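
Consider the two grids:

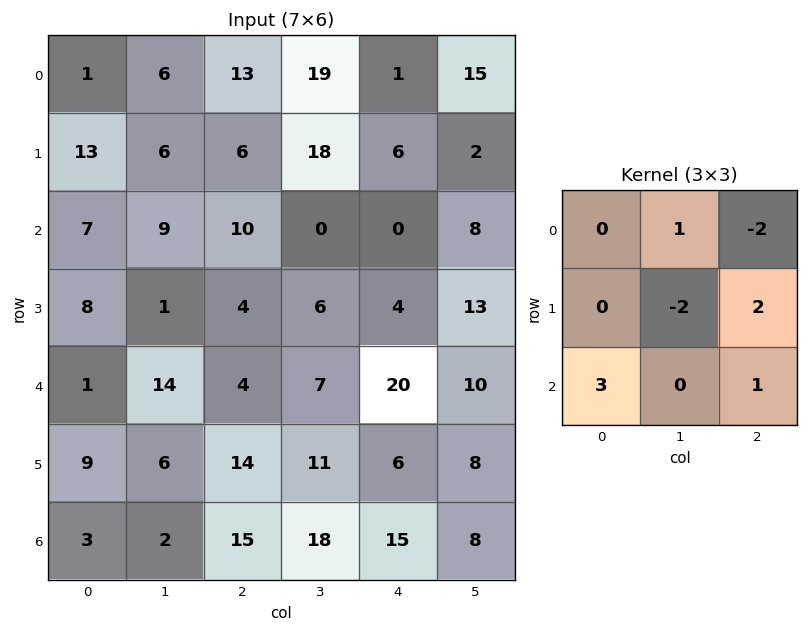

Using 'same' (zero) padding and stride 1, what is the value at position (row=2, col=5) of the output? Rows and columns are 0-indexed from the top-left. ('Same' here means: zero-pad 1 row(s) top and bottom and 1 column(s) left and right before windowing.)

-2

The receptive field on the zero-padded input at this output position is [6 2 0 / 0 8 0 / 4 13 0]. Elementwise product with the kernel and sum: 2·1 + 0·-2 + 8·-2 + 0·2 + 4·3 + 0·1.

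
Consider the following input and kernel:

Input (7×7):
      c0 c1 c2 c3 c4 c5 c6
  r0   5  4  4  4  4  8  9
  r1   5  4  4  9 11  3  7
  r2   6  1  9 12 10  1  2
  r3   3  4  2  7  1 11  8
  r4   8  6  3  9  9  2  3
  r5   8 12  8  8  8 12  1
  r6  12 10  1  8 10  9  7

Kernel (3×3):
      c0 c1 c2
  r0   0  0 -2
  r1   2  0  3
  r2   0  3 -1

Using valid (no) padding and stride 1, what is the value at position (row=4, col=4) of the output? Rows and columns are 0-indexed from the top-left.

33

The receptive field on the input at this output position is [9 2 3 / 8 12 1 / 10 9 7]. Elementwise product with the kernel and sum: 3·-2 + 8·2 + 1·3 + 9·3 + 7·-1.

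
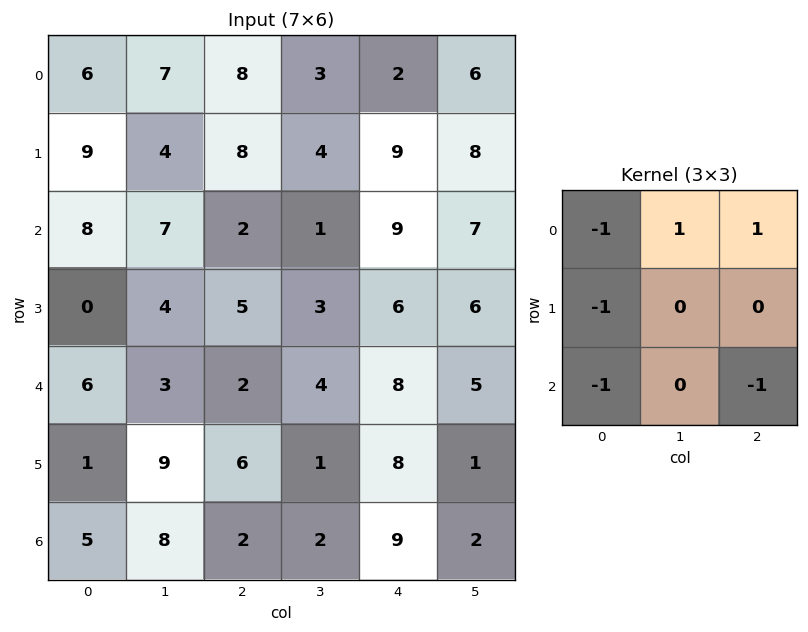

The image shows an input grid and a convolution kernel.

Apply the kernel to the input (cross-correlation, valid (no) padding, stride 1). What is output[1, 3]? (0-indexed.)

3

The receptive field on the input at this output position is [4 9 8 / 1 9 7 / 3 6 6]. Elementwise product with the kernel and sum: 4·-1 + 9·1 + 8·1 + 1·-1 + 3·-1 + 6·-1.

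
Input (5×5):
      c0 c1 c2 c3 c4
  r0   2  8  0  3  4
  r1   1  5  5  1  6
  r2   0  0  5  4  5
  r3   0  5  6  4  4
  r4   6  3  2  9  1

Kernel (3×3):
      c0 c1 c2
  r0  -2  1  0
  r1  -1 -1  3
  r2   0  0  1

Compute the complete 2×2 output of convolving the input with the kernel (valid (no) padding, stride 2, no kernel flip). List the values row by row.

18 20
15 -3

Output[0,0]: The receptive field on the input at this output position is [2 8 0 / 1 5 5 / 0 0 5]. Elementwise product with the kernel and sum: 2·-2 + 8·1 + 1·-1 + 5·-1 + 5·3 + 5·1.
Output[0,1]: The receptive field on the input at this output position is [0 3 4 / 5 1 6 / 5 4 5]. Elementwise product with the kernel and sum: 0·-2 + 3·1 + 5·-1 + 1·-1 + 6·3 + 5·1.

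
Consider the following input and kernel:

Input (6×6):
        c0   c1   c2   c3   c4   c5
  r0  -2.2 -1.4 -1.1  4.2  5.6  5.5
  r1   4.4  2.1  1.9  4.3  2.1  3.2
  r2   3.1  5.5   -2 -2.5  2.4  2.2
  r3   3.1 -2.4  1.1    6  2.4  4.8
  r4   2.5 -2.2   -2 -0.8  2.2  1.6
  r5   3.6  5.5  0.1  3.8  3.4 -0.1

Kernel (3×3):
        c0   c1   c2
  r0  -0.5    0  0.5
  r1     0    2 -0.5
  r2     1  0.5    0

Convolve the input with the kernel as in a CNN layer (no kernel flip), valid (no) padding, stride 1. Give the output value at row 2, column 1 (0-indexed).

-8

The receptive field on the input at this output position is [5.5 -2 -2.5 / -2.4 1.1 6 / -2.2 -2 -0.8]. Elementwise product with the kernel and sum: 5.5·-0.5 + -2.5·0.5 + 1.1·2 + 6·-0.5 + -2.2·1 + -2·0.5.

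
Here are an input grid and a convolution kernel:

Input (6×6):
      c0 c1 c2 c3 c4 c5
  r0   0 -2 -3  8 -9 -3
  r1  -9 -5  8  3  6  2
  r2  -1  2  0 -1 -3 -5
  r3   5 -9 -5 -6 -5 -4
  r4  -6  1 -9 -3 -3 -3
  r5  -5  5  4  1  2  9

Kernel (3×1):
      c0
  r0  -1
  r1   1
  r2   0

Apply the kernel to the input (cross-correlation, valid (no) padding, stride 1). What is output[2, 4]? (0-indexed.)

The receptive field on the input at this output position is [-3 / -5 / -3]. Elementwise product with the kernel and sum: -3·-1 + -5·1.

-2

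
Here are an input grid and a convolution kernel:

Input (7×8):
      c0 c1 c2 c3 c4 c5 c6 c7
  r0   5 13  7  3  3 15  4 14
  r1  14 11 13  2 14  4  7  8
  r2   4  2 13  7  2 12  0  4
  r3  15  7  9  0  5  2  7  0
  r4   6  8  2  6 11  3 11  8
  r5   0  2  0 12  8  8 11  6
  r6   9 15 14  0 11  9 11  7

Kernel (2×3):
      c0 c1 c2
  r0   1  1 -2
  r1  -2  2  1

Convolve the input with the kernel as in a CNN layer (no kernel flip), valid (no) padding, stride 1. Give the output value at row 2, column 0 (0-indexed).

-27

The receptive field on the input at this output position is [4 2 13 / 15 7 9]. Elementwise product with the kernel and sum: 4·1 + 2·1 + 13·-2 + 15·-2 + 7·2 + 9·1.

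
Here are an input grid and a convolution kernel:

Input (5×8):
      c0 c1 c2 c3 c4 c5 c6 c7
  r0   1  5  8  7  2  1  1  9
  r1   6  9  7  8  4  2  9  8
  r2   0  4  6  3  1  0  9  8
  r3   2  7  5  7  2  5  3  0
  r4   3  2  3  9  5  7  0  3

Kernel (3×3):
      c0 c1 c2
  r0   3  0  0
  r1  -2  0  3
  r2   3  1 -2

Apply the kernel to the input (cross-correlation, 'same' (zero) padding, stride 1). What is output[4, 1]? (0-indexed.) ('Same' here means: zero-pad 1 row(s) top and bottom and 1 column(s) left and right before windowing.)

The receptive field on the zero-padded input at this output position is [2 7 5 / 3 2 3 / 0 0 0]. Elementwise product with the kernel and sum: 2·3 + 3·-2 + 3·3 + 0·3 + 0·1 + 0·-2.

9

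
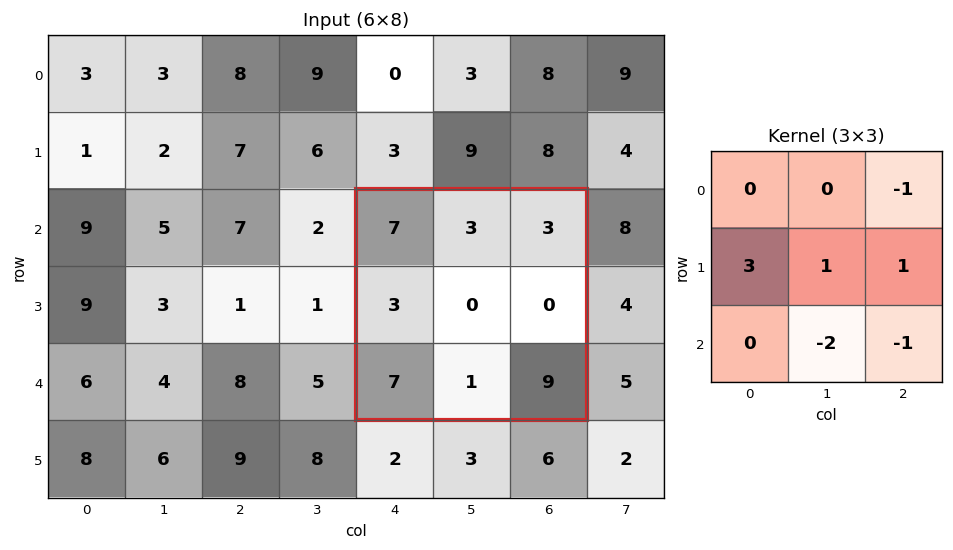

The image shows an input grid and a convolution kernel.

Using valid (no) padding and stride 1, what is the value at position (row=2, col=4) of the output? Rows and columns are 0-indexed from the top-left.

The receptive field on the input at this output position is [7 3 3 / 3 0 0 / 7 1 9]. Elementwise product with the kernel and sum: 3·-1 + 3·3 + 0·1 + 0·1 + 1·-2 + 9·-1.

-5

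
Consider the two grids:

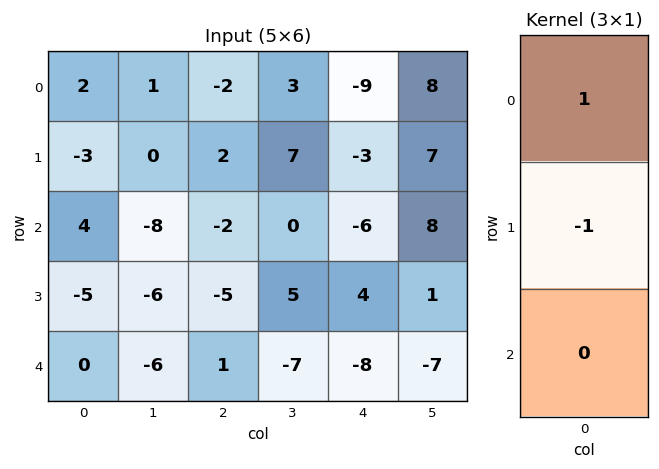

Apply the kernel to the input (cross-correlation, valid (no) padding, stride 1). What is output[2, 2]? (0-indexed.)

The receptive field on the input at this output position is [-2 / -5 / 1]. Elementwise product with the kernel and sum: -2·1 + -5·-1.

3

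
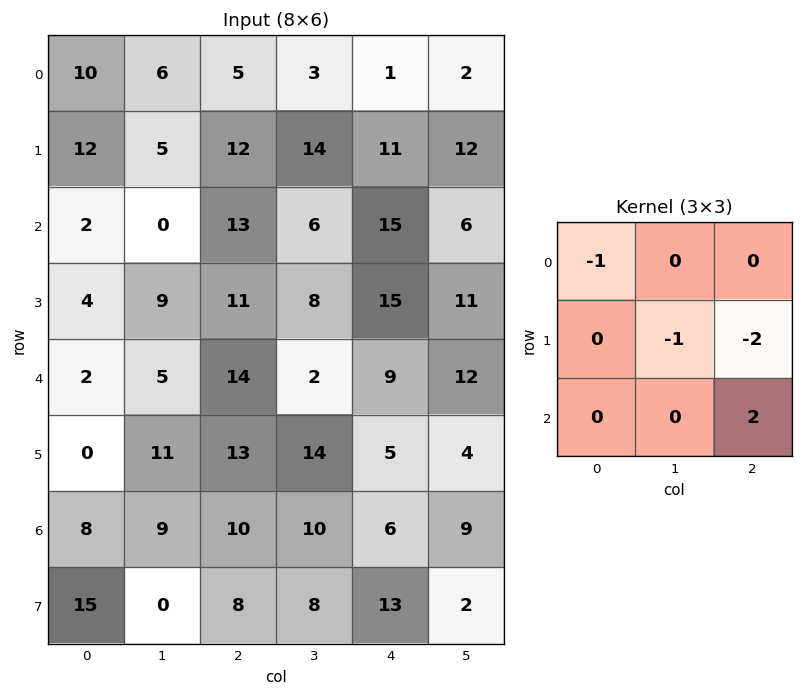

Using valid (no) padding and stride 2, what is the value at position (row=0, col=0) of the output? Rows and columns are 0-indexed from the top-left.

The receptive field on the input at this output position is [10 6 5 / 12 5 12 / 2 0 13]. Elementwise product with the kernel and sum: 10·-1 + 5·-1 + 12·-2 + 13·2.

-13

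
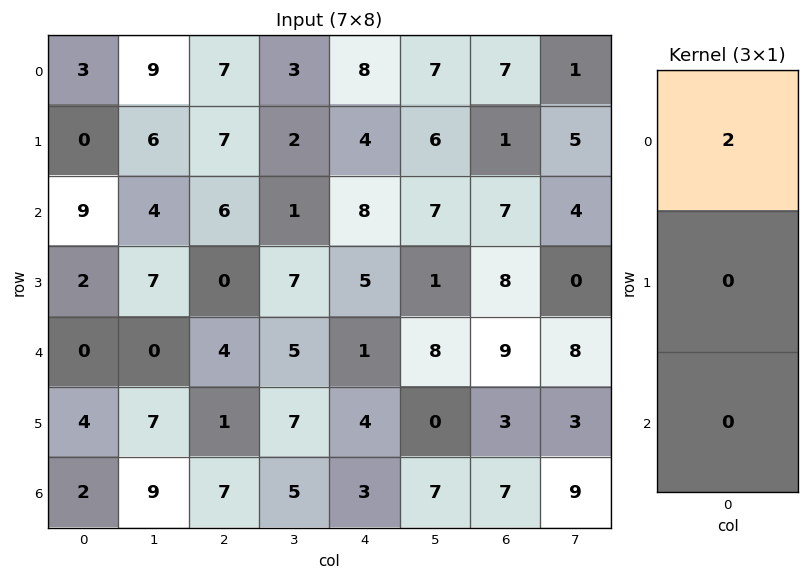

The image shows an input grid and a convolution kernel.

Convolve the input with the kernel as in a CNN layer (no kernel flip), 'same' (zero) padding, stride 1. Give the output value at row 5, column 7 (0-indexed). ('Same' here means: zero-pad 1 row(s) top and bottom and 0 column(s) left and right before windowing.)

The receptive field on the zero-padded input at this output position is [8 / 3 / 9]. Elementwise product with the kernel and sum: 8·2.

16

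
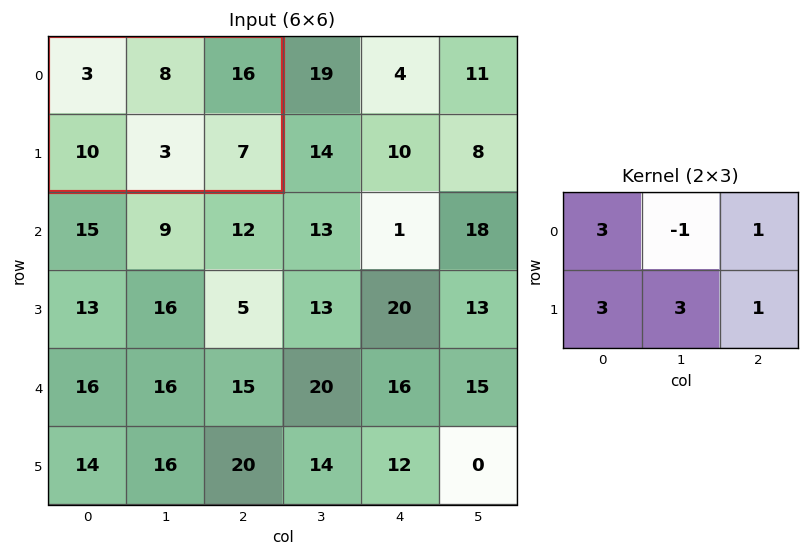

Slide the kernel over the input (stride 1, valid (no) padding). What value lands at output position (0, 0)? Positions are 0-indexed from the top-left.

The receptive field on the input at this output position is [3 8 16 / 10 3 7]. Elementwise product with the kernel and sum: 3·3 + 8·-1 + 16·1 + 10·3 + 3·3 + 7·1.

63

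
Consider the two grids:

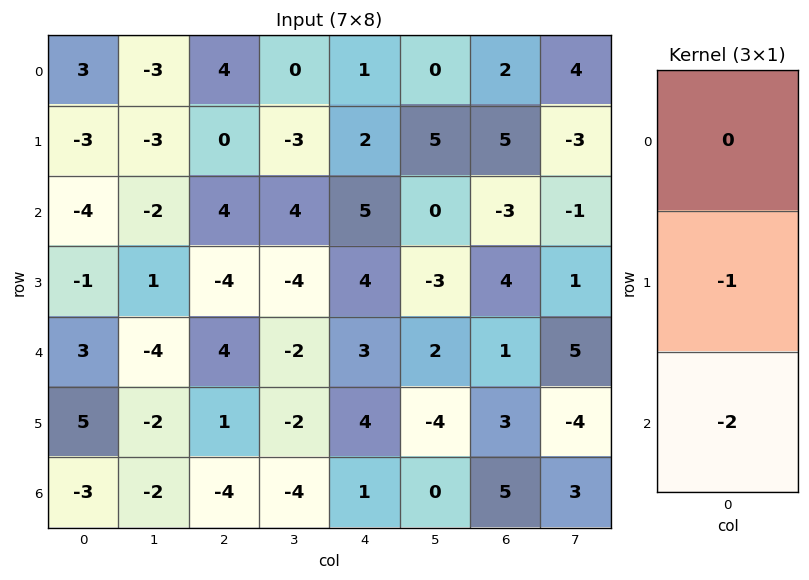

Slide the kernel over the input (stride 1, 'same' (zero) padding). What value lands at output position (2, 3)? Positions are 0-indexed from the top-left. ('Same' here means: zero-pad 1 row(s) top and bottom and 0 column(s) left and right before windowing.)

4

The receptive field on the zero-padded input at this output position is [-3 / 4 / -4]. Elementwise product with the kernel and sum: 4·-1 + -4·-2.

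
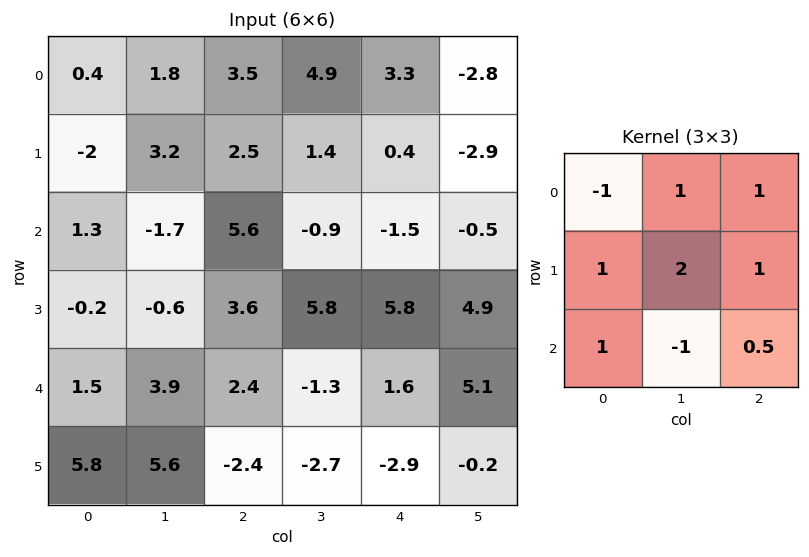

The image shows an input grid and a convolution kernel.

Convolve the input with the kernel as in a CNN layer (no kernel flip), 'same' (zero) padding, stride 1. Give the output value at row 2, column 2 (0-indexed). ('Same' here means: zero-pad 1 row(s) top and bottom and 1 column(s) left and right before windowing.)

The receptive field on the zero-padded input at this output position is [3.2 2.5 1.4 / -1.7 5.6 -0.9 / -0.6 3.6 5.8]. Elementwise product with the kernel and sum: 3.2·-1 + 2.5·1 + 1.4·1 + -1.7·1 + 5.6·2 + -0.9·1 + -0.6·1 + 3.6·-1 + 5.8·0.5.

8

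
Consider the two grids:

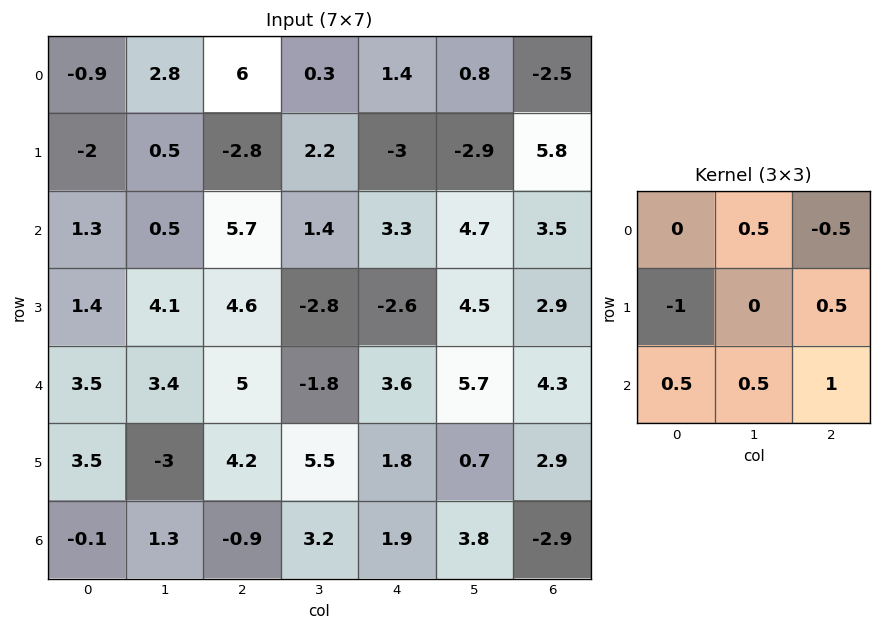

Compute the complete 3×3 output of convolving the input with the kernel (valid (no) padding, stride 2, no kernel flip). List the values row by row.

5.6 7.6 15.05
6.75 -1.65 13.6
-2.5 -2.95 0.3

Output[0,0]: The receptive field on the input at this output position is [-0.9 2.8 6 / -2 0.5 -2.8 / 1.3 0.5 5.7]. Elementwise product with the kernel and sum: 2.8·0.5 + 6·-0.5 + -2·-1 + -2.8·0.5 + 1.3·0.5 + 0.5·0.5 + 5.7·1.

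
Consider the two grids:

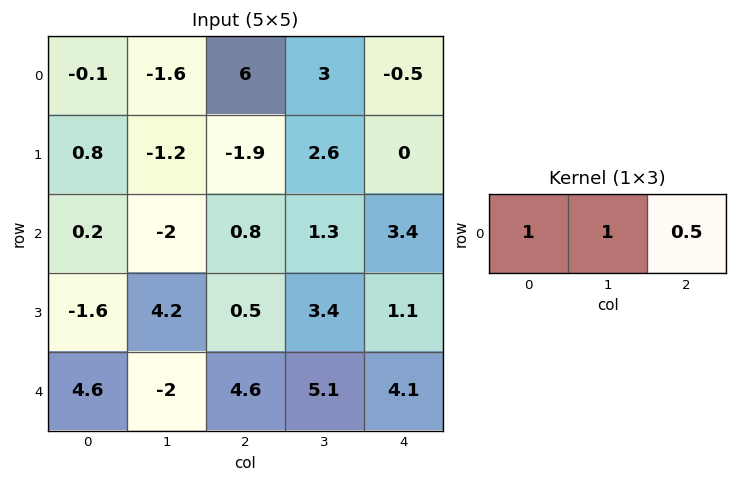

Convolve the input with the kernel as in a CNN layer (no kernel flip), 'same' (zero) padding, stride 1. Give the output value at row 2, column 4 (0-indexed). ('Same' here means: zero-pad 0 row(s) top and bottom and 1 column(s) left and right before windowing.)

The receptive field on the zero-padded input at this output position is [1.3 3.4 0]. Elementwise product with the kernel and sum: 1.3·1 + 3.4·1 + 0·0.5.

4.7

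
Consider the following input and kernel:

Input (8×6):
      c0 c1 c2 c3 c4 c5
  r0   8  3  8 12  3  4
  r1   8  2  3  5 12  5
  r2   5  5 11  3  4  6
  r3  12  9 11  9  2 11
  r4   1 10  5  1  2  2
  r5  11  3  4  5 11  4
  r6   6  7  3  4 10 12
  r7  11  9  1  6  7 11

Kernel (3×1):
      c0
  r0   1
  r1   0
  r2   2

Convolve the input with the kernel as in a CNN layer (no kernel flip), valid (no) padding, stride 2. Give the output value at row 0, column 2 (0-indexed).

11

The receptive field on the input at this output position is [3 / 12 / 4]. Elementwise product with the kernel and sum: 3·1 + 4·2.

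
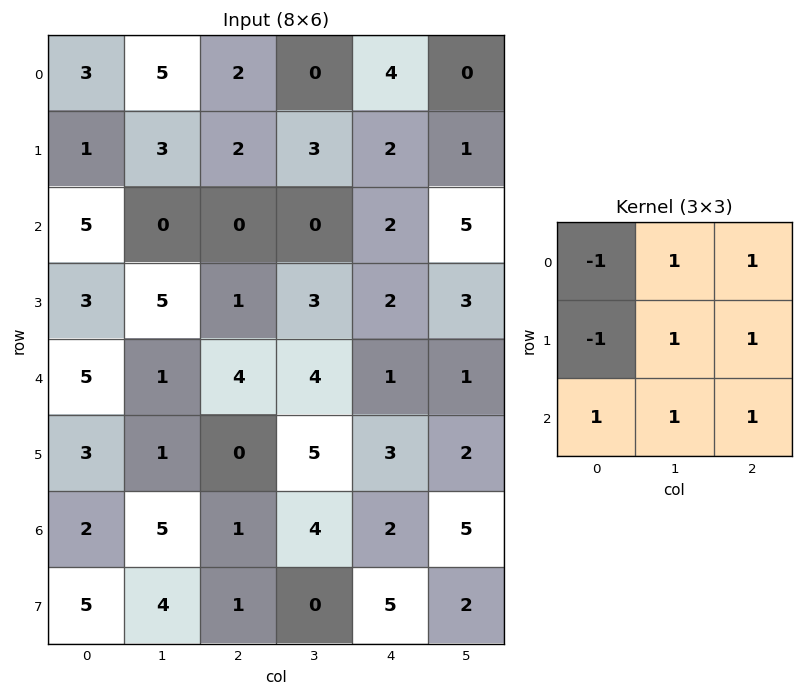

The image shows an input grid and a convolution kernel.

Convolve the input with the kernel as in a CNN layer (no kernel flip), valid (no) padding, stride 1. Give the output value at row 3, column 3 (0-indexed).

The receptive field on the input at this output position is [3 2 3 / 4 1 1 / 5 3 2]. Elementwise product with the kernel and sum: 3·-1 + 2·1 + 3·1 + 4·-1 + 1·1 + 1·1 + 5·1 + 3·1 + 2·1.

10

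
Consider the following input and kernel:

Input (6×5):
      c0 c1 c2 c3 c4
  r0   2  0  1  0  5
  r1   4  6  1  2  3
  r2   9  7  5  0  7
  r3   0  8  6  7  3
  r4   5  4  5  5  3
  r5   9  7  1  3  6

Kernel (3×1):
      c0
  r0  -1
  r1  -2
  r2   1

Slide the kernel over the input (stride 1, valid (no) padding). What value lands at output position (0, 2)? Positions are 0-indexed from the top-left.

The receptive field on the input at this output position is [1 / 1 / 5]. Elementwise product with the kernel and sum: 1·-1 + 1·-2 + 5·1.

2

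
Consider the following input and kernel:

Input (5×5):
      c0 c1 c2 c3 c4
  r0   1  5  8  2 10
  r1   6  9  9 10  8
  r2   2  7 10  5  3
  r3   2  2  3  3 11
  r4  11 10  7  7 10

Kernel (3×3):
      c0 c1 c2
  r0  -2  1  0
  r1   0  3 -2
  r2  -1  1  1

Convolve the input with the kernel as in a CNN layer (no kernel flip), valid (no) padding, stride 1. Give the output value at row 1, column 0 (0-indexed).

The receptive field on the input at this output position is [6 9 9 / 2 7 10 / 2 2 3]. Elementwise product with the kernel and sum: 6·-2 + 9·1 + 7·3 + 10·-2 + 2·-1 + 2·1 + 3·1.

1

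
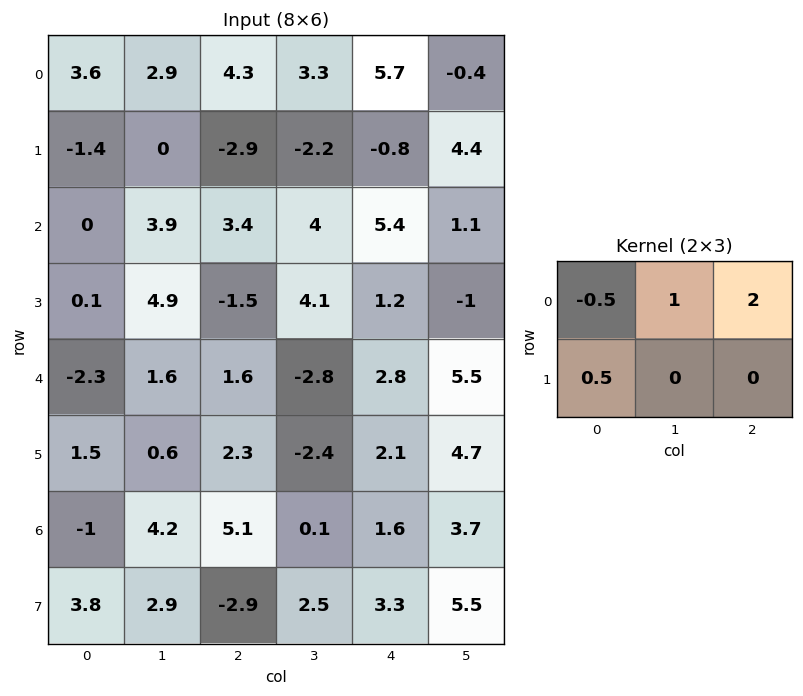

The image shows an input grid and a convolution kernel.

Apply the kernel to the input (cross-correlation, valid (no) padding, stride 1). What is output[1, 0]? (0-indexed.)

The receptive field on the input at this output position is [-1.4 0 -2.9 / 0 3.9 3.4]. Elementwise product with the kernel and sum: -1.4·-0.5 + 0·1 + -2.9·2 + 0·0.5.

-5.1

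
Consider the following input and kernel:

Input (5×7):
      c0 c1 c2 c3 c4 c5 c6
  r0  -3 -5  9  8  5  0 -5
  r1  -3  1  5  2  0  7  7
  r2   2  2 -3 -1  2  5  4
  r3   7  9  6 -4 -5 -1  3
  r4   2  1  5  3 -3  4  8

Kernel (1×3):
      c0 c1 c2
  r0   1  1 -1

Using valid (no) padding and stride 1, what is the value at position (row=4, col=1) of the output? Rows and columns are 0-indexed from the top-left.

3

The receptive field on the input at this output position is [1 5 3]. Elementwise product with the kernel and sum: 1·1 + 5·1 + 3·-1.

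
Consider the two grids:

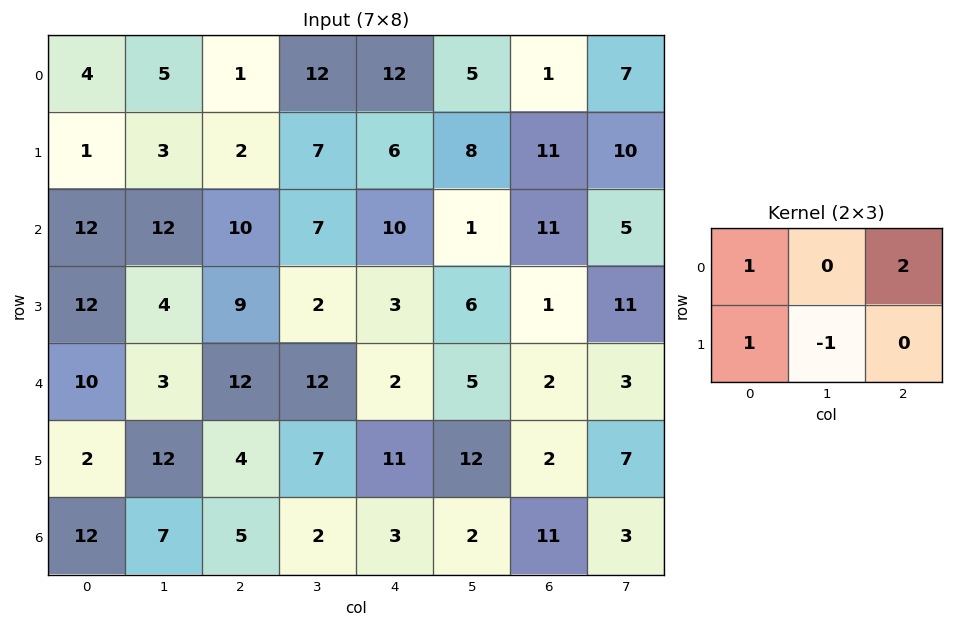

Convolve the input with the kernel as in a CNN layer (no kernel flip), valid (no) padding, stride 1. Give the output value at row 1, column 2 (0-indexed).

17

The receptive field on the input at this output position is [2 7 6 / 10 7 10]. Elementwise product with the kernel and sum: 2·1 + 6·2 + 10·1 + 7·-1.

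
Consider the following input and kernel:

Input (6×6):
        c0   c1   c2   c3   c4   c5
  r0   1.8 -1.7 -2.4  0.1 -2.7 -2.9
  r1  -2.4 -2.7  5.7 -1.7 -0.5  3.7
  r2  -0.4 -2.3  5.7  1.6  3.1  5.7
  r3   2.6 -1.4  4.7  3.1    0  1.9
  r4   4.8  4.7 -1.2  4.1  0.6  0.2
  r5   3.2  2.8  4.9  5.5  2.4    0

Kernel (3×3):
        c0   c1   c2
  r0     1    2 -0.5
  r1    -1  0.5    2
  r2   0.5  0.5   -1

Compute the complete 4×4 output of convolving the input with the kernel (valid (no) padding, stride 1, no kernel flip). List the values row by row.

5 -4.3 -7.85 1.65
-4.1 16.45 7.75 6.45
4.2 15.9 5.05 7.8
-9.3 7.7 18.15 2.7

Output[0,0]: The receptive field on the input at this output position is [1.8 -1.7 -2.4 / -2.4 -2.7 5.7 / -0.4 -2.3 5.7]. Elementwise product with the kernel and sum: 1.8·1 + -1.7·2 + -2.4·-0.5 + -2.4·-1 + -2.7·0.5 + 5.7·2 + -0.4·0.5 + -2.3·0.5 + 5.7·-1.
Output[0,1]: The receptive field on the input at this output position is [-1.7 -2.4 0.1 / -2.7 5.7 -1.7 / -2.3 5.7 1.6]. Elementwise product with the kernel and sum: -1.7·1 + -2.4·2 + 0.1·-0.5 + -2.7·-1 + 5.7·0.5 + -1.7·2 + -2.3·0.5 + 5.7·0.5 + 1.6·-1.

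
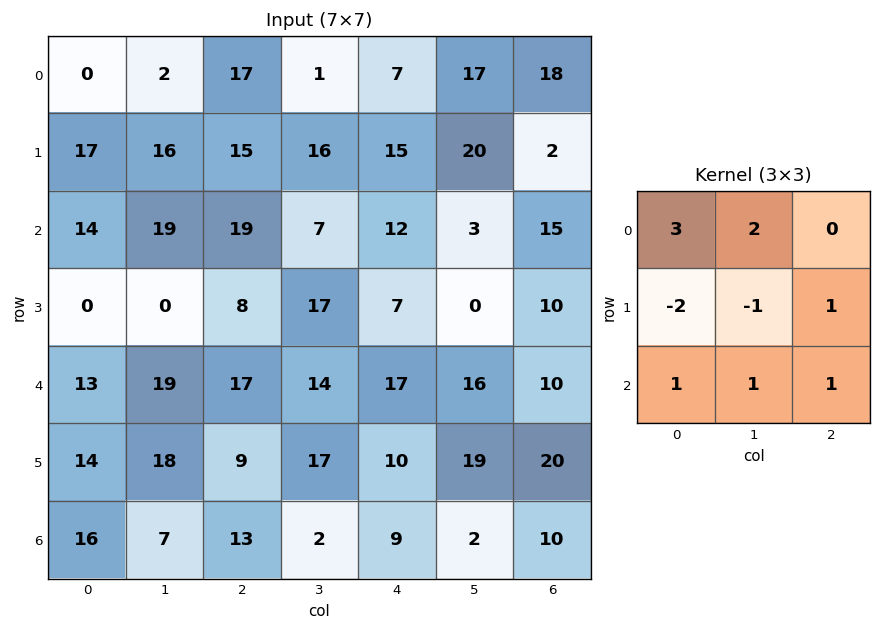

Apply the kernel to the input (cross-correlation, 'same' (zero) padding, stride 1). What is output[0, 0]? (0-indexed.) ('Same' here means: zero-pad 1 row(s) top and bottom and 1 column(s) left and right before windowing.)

35

The receptive field on the zero-padded input at this output position is [0 0 0 / 0 0 2 / 0 17 16]. Elementwise product with the kernel and sum: 0·3 + 0·2 + 0·-2 + 0·-1 + 2·1 + 0·1 + 17·1 + 16·1.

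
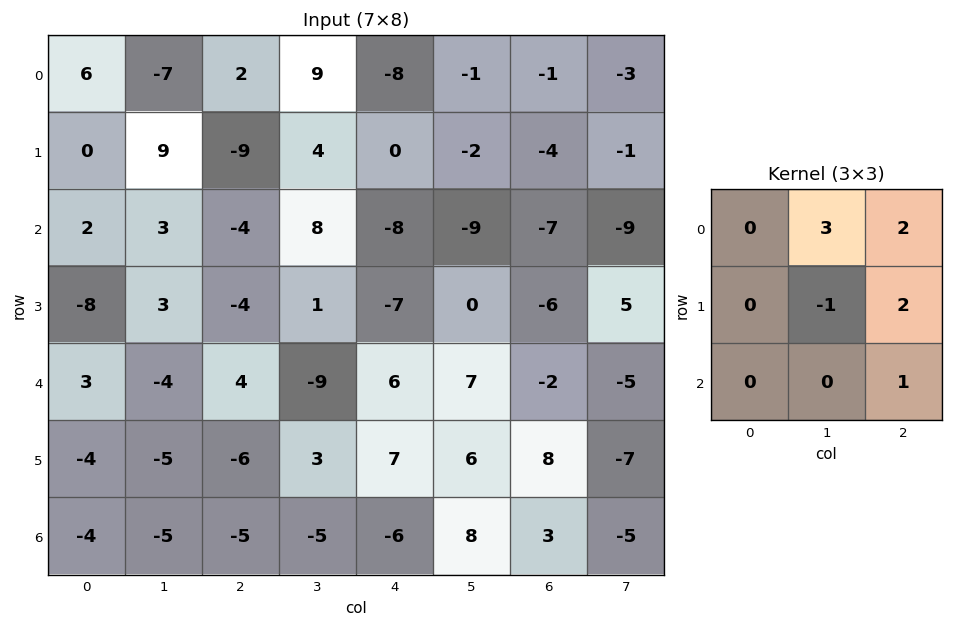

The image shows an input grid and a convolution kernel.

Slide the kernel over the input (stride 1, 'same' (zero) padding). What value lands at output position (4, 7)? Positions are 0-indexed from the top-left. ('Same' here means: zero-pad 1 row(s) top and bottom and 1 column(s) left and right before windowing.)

The receptive field on the zero-padded input at this output position is [-6 5 0 / -2 -5 0 / 8 -7 0]. Elementwise product with the kernel and sum: 5·3 + 0·2 + -5·-1 + 0·2 + 0·1.

20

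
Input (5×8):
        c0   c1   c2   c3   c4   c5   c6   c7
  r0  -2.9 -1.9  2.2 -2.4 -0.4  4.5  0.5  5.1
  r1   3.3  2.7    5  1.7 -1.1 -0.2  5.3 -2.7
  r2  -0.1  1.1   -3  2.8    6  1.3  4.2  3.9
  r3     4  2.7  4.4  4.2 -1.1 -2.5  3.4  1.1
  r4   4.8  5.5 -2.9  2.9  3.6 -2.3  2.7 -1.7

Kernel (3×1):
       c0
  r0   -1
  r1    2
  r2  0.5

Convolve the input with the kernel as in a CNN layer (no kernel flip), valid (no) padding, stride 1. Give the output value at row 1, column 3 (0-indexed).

The receptive field on the input at this output position is [1.7 / 2.8 / 4.2]. Elementwise product with the kernel and sum: 1.7·-1 + 2.8·2 + 4.2·0.5.

6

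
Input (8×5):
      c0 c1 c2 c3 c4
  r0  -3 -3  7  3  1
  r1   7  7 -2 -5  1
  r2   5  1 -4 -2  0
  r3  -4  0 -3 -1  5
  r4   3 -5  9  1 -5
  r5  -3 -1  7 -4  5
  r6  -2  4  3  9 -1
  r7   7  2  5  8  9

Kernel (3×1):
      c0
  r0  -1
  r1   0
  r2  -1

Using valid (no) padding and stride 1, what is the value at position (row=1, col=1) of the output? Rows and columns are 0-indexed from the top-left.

The receptive field on the input at this output position is [7 / 1 / 0]. Elementwise product with the kernel and sum: 7·-1 + 0·-1.

-7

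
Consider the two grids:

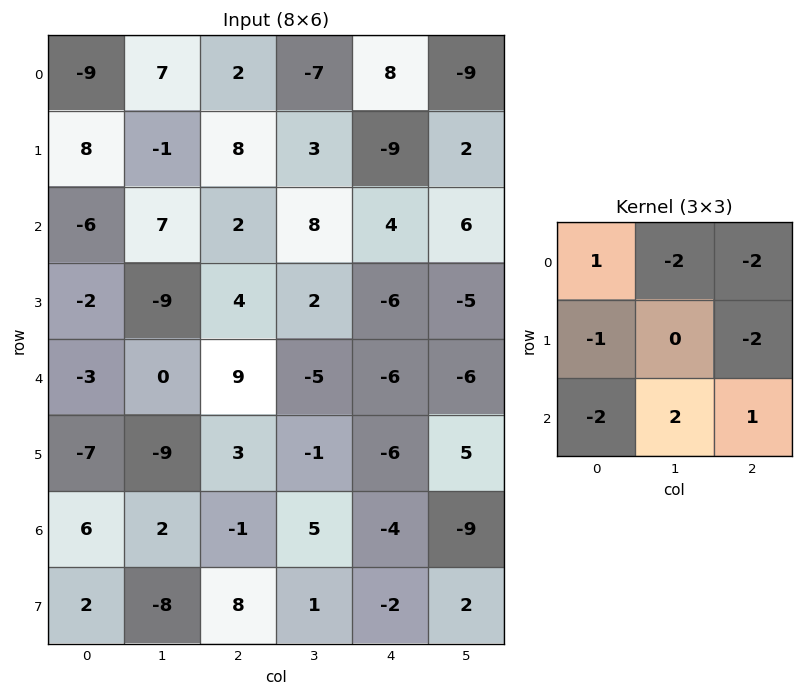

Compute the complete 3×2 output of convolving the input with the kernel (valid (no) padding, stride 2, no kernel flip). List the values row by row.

-23 26
-15 -48
-29 48

Output[0,0]: The receptive field on the input at this output position is [-9 7 2 / 8 -1 8 / -6 7 2]. Elementwise product with the kernel and sum: -9·1 + 7·-2 + 2·-2 + 8·-1 + 8·-2 + -6·-2 + 7·2 + 2·1.
Output[0,1]: The receptive field on the input at this output position is [2 -7 8 / 8 3 -9 / 2 8 4]. Elementwise product with the kernel and sum: 2·1 + -7·-2 + 8·-2 + 8·-1 + -9·-2 + 2·-2 + 8·2 + 4·1.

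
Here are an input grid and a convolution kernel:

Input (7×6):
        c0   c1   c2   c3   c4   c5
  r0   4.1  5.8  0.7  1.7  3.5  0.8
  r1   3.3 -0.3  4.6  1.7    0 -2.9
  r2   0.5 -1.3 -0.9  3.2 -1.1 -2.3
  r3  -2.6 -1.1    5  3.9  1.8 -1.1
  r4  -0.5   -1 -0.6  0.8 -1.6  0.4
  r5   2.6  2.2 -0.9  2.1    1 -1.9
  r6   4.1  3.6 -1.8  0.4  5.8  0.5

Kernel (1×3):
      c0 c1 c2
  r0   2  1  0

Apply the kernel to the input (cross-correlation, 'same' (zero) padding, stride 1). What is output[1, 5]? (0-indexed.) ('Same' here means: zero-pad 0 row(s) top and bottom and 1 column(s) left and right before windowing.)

-2.9

The receptive field on the zero-padded input at this output position is [0 -2.9 0]. Elementwise product with the kernel and sum: 0·2 + -2.9·1.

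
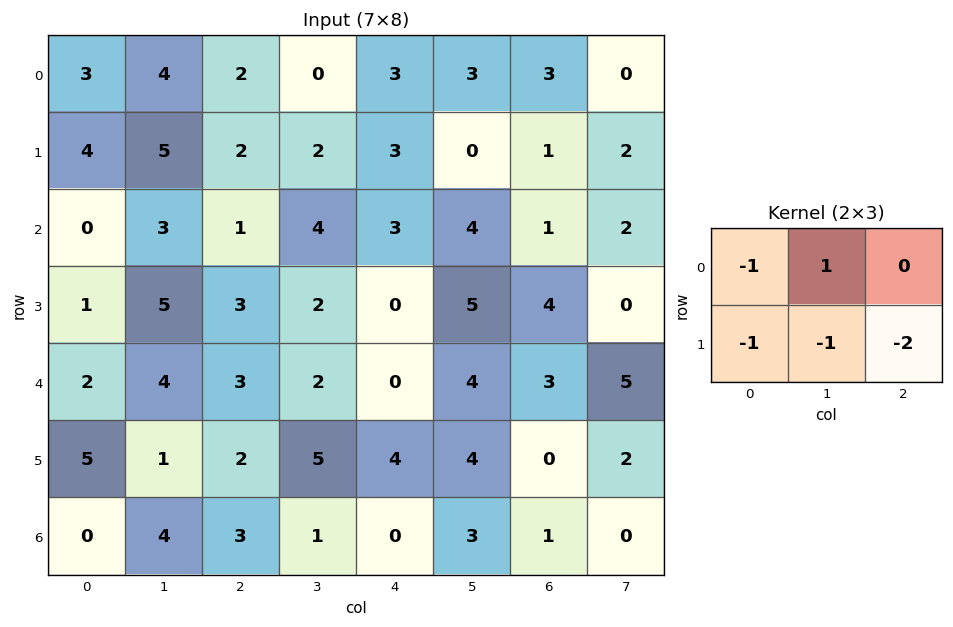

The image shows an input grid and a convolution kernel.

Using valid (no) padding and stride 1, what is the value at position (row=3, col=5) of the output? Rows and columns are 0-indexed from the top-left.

The receptive field on the input at this output position is [5 4 0 / 4 3 5]. Elementwise product with the kernel and sum: 5·-1 + 4·1 + 4·-1 + 3·-1 + 5·-2.

-18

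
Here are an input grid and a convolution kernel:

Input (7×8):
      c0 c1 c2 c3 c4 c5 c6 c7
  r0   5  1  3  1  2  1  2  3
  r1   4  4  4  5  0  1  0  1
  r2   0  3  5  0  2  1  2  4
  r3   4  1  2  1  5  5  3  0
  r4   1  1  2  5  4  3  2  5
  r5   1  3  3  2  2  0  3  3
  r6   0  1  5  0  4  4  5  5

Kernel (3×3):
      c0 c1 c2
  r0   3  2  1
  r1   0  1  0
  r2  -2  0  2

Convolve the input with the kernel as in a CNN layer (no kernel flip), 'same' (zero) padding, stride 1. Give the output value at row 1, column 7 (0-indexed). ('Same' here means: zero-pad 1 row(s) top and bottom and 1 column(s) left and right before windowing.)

The receptive field on the zero-padded input at this output position is [2 3 0 / 0 1 0 / 2 4 0]. Elementwise product with the kernel and sum: 2·3 + 3·2 + 0·1 + 1·1 + 2·-2 + 0·2.

9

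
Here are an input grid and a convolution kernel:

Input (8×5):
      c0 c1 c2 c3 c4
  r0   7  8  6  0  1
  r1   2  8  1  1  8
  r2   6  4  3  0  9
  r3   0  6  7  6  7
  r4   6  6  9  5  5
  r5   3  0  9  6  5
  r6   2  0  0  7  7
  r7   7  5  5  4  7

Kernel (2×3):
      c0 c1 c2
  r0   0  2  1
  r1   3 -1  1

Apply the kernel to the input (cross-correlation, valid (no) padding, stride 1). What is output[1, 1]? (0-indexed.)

12

The receptive field on the input at this output position is [8 1 1 / 4 3 0]. Elementwise product with the kernel and sum: 1·2 + 1·1 + 4·3 + 3·-1 + 0·1.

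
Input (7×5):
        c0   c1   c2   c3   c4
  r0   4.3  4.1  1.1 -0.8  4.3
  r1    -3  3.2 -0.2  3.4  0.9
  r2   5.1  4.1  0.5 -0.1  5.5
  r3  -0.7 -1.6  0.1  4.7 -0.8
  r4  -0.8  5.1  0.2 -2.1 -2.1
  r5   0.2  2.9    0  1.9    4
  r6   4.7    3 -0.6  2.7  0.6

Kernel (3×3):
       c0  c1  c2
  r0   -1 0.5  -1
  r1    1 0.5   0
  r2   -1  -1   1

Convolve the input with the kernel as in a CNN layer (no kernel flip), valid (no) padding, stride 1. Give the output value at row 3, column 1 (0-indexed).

1.15

The receptive field on the input at this output position is [-1.6 0.1 4.7 / 5.1 0.2 -2.1 / 2.9 0 1.9]. Elementwise product with the kernel and sum: -1.6·-1 + 0.1·0.5 + 4.7·-1 + 5.1·1 + 0.2·0.5 + 2.9·-1 + 0·-1 + 1.9·1.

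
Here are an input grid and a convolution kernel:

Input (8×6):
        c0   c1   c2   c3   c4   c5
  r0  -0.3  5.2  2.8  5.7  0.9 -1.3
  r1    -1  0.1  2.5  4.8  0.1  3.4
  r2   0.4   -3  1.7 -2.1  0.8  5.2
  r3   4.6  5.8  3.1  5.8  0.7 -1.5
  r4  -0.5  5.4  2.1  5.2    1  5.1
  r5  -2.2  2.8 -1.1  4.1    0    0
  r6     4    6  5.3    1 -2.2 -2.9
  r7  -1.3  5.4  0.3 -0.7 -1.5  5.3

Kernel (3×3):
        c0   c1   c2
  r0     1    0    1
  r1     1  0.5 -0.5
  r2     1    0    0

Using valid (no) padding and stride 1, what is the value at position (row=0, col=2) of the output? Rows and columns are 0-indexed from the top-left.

The receptive field on the input at this output position is [2.8 5.7 0.9 / 2.5 4.8 0.1 / 1.7 -2.1 0.8]. Elementwise product with the kernel and sum: 2.8·1 + 0.9·1 + 2.5·1 + 4.8·0.5 + 0.1·-0.5 + 1.7·1.

10.25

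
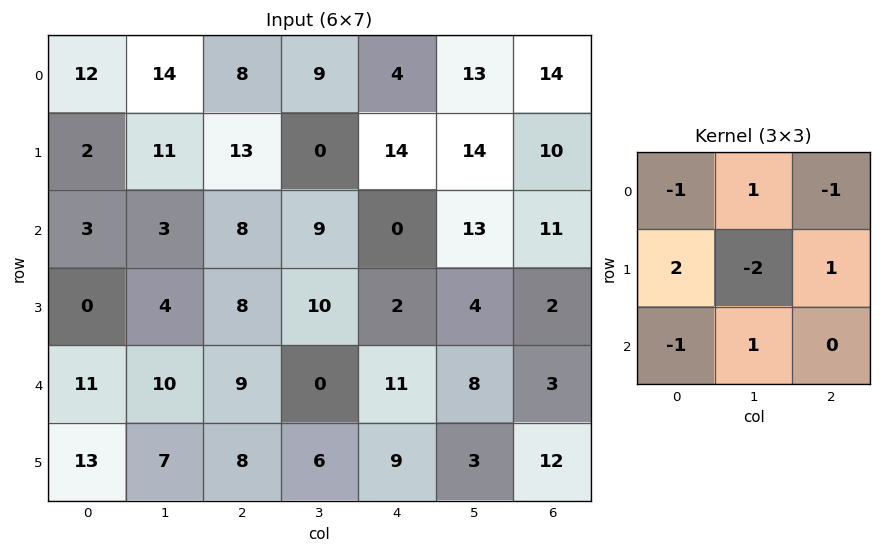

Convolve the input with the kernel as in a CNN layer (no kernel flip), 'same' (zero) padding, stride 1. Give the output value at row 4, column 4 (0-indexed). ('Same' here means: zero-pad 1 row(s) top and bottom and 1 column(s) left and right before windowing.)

The receptive field on the zero-padded input at this output position is [10 2 4 / 0 11 8 / 6 9 3]. Elementwise product with the kernel and sum: 10·-1 + 2·1 + 4·-1 + 0·2 + 11·-2 + 8·1 + 6·-1 + 9·1.

-23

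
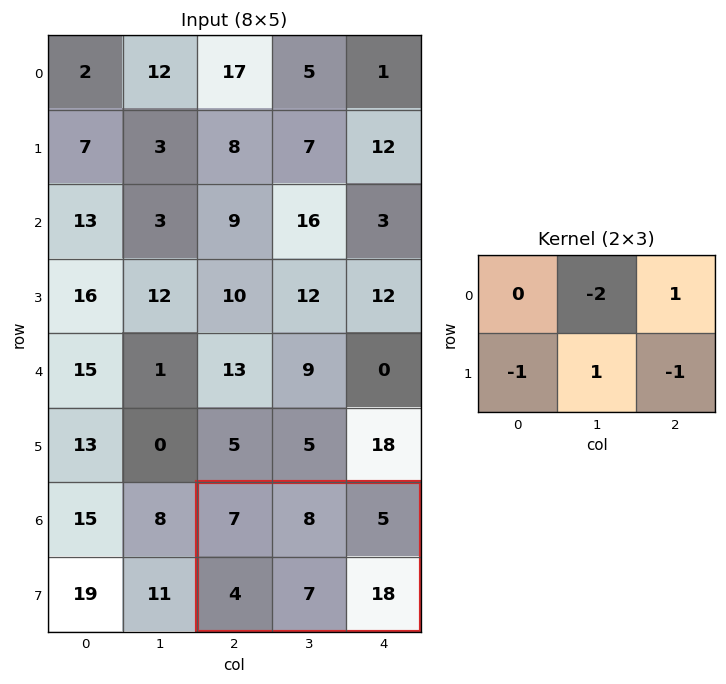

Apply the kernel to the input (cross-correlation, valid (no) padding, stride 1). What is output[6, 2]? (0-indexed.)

-26

The receptive field on the input at this output position is [7 8 5 / 4 7 18]. Elementwise product with the kernel and sum: 8·-2 + 5·1 + 4·-1 + 7·1 + 18·-1.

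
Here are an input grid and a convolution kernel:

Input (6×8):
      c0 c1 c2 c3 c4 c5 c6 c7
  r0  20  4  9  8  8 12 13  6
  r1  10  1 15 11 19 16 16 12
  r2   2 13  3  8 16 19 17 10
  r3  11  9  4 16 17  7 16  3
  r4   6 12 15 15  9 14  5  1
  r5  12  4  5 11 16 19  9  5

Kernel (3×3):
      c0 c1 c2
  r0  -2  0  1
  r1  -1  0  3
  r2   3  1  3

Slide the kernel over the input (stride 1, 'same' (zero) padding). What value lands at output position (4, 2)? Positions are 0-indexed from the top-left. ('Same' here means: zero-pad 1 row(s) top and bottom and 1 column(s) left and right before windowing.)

The receptive field on the zero-padded input at this output position is [9 4 16 / 12 15 15 / 4 5 11]. Elementwise product with the kernel and sum: 9·-2 + 16·1 + 12·-1 + 15·3 + 4·3 + 5·1 + 11·3.

81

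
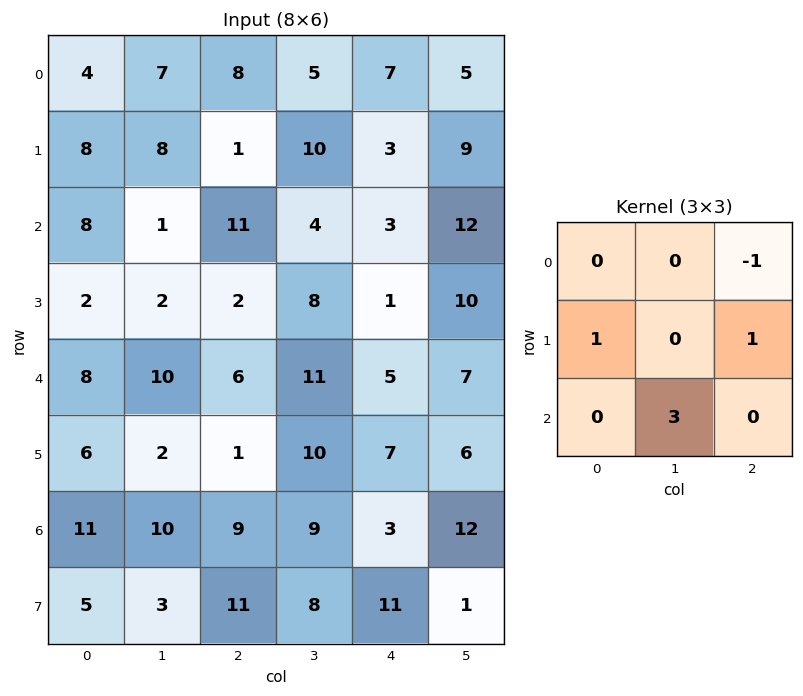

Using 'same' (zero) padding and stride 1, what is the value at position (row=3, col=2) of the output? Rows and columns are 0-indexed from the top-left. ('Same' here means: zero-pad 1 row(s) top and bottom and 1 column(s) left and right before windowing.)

The receptive field on the zero-padded input at this output position is [1 11 4 / 2 2 8 / 10 6 11]. Elementwise product with the kernel and sum: 4·-1 + 2·1 + 8·1 + 6·3.

24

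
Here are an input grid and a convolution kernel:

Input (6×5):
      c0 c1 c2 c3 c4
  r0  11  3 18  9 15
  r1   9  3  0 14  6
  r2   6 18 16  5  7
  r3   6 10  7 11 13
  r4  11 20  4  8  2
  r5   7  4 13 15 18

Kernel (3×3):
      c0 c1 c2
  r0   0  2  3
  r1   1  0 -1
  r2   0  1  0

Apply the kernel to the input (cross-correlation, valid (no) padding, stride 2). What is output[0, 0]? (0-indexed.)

The receptive field on the input at this output position is [11 3 18 / 9 3 0 / 6 18 16]. Elementwise product with the kernel and sum: 3·2 + 18·3 + 9·1 + 0·-1 + 18·1.

87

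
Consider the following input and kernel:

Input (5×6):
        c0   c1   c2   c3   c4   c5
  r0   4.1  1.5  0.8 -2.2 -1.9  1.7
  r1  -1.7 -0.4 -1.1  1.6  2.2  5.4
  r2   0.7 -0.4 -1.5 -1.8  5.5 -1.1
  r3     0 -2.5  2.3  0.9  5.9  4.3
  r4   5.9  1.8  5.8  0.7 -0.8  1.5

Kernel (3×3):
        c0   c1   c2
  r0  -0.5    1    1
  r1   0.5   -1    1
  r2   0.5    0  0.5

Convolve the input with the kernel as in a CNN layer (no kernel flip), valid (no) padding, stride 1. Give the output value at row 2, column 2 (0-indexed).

The receptive field on the input at this output position is [-1.5 -1.8 5.5 / 2.3 0.9 5.9 / 5.8 0.7 -0.8]. Elementwise product with the kernel and sum: -1.5·-0.5 + -1.8·1 + 5.5·1 + 2.3·0.5 + 0.9·-1 + 5.9·1 + 5.8·0.5 + -0.8·0.5.

13.1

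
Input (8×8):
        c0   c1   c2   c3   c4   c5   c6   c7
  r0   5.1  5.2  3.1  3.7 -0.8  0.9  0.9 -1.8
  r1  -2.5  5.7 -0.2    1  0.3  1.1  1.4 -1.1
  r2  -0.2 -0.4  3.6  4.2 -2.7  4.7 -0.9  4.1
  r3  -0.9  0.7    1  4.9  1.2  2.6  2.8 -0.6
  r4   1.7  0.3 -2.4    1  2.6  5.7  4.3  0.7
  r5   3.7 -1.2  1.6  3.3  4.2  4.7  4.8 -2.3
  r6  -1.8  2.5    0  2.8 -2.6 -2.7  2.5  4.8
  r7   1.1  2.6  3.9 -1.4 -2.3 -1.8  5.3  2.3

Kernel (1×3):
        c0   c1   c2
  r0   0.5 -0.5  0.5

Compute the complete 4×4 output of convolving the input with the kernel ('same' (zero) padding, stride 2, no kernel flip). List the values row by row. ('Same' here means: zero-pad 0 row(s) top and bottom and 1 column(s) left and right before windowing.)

Output[0,0]: The receptive field on the zero-padded input at this output position is [0 5.1 5.2]. Elementwise product with the kernel and sum: 0·0.5 + 5.1·-0.5 + 5.2·0.5.
Output[0,1]: The receptive field on the zero-padded input at this output position is [5.2 3.1 3.7]. Elementwise product with the kernel and sum: 5.2·0.5 + 3.1·-0.5 + 3.7·0.5.

0.05 2.9 2.7 -0.9
-0.1 0.1 5.8 4.85
-0.7 1.85 2.05 1.05
2.15 2.65 1.35 -0.2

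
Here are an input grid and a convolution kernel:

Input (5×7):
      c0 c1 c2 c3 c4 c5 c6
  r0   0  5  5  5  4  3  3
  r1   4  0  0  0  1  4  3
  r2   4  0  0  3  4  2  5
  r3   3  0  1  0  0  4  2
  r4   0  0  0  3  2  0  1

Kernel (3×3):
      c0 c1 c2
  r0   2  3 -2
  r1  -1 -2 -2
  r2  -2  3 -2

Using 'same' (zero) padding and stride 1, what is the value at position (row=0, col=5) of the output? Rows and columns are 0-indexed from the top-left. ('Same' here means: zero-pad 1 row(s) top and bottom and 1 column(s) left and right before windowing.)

The receptive field on the zero-padded input at this output position is [0 0 0 / 4 3 3 / 1 4 3]. Elementwise product with the kernel and sum: 0·2 + 0·3 + 0·-2 + 4·-1 + 3·-2 + 3·-2 + 1·-2 + 4·3 + 3·-2.

-12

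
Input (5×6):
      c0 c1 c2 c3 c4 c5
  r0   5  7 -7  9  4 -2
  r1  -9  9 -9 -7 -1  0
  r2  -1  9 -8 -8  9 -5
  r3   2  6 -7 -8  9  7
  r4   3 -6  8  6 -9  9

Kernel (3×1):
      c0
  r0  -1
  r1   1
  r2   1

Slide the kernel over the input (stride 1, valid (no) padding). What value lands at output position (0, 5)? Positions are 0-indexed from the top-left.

-3

The receptive field on the input at this output position is [-2 / 0 / -5]. Elementwise product with the kernel and sum: -2·-1 + 0·1 + -5·1.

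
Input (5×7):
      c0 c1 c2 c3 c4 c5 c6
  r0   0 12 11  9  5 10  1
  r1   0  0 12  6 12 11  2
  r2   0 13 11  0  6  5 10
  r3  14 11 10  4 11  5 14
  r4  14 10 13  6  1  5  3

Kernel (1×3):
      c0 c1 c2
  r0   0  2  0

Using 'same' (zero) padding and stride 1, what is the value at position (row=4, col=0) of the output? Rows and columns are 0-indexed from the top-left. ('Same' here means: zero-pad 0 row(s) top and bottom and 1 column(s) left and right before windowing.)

28

The receptive field on the zero-padded input at this output position is [0 14 10]. Elementwise product with the kernel and sum: 14·2.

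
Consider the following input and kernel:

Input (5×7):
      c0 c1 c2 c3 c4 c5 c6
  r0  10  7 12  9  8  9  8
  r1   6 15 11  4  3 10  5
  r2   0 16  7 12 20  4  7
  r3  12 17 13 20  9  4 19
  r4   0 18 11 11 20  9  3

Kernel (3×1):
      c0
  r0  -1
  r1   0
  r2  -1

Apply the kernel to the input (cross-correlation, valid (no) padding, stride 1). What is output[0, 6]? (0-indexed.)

The receptive field on the input at this output position is [8 / 5 / 7]. Elementwise product with the kernel and sum: 8·-1 + 7·-1.

-15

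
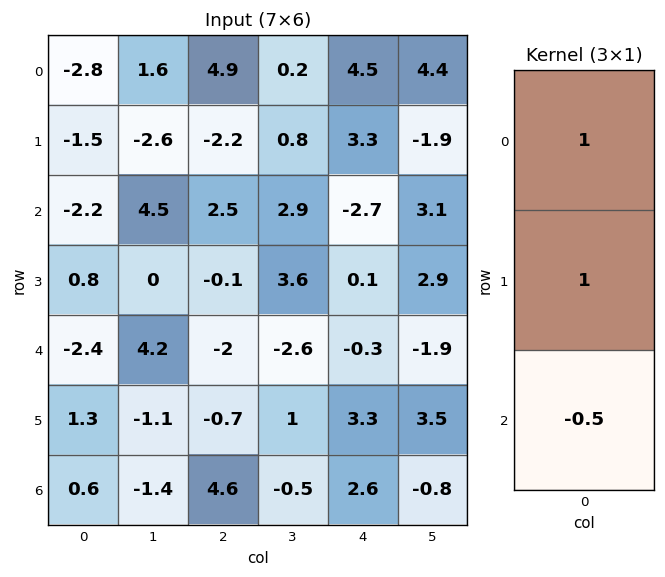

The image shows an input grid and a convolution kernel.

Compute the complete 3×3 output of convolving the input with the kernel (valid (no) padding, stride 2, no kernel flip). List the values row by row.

-3.2 1.45 9.15
-0.2 3.4 -2.45
-1.4 -5 1.7

Output[0,0]: The receptive field on the input at this output position is [-2.8 / -1.5 / -2.2]. Elementwise product with the kernel and sum: -2.8·1 + -1.5·1 + -2.2·-0.5.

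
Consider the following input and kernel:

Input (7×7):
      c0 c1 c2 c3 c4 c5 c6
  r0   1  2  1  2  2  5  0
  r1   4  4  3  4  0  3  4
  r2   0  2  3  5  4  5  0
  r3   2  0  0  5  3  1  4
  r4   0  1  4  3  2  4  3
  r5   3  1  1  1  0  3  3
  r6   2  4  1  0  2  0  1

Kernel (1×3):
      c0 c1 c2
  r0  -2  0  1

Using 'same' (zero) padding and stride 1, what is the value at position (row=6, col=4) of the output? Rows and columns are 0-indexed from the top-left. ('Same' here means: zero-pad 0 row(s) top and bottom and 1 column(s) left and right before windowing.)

The receptive field on the zero-padded input at this output position is [0 2 0]. Elementwise product with the kernel and sum: 0·-2 + 0·1.

0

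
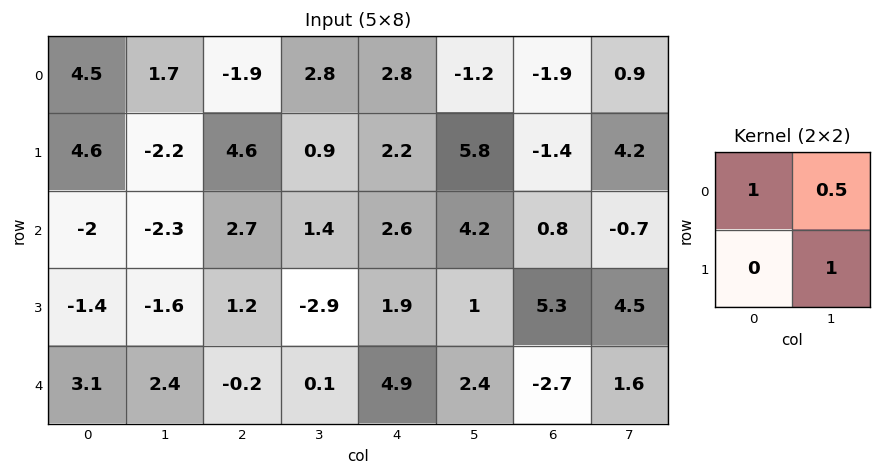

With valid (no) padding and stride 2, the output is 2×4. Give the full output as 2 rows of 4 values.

Output[0,0]: The receptive field on the input at this output position is [4.5 1.7 / 4.6 -2.2]. Elementwise product with the kernel and sum: 4.5·1 + 1.7·0.5 + -2.2·1.

3.15 0.4 8 2.75
-4.75 0.5 5.7 4.95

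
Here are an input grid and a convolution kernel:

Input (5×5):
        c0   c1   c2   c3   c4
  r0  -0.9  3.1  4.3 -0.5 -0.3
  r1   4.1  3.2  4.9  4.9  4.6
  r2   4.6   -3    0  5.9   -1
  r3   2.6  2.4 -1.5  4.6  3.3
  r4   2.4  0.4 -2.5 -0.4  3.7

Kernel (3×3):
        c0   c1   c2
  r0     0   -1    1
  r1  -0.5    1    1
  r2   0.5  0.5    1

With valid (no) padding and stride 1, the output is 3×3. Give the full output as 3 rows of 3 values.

8.05 7.8 9.2
-2.6 12.45 9.45
1.5 6.35 4

Output[0,0]: The receptive field on the input at this output position is [-0.9 3.1 4.3 / 4.1 3.2 4.9 / 4.6 -3 0]. Elementwise product with the kernel and sum: 3.1·-1 + 4.3·1 + 4.1·-0.5 + 3.2·1 + 4.9·1 + 4.6·0.5 + -3·0.5 + 0·1.
Output[0,1]: The receptive field on the input at this output position is [3.1 4.3 -0.5 / 3.2 4.9 4.9 / -3 0 5.9]. Elementwise product with the kernel and sum: 4.3·-1 + -0.5·1 + 3.2·-0.5 + 4.9·1 + 4.9·1 + -3·0.5 + 0·0.5 + 5.9·1.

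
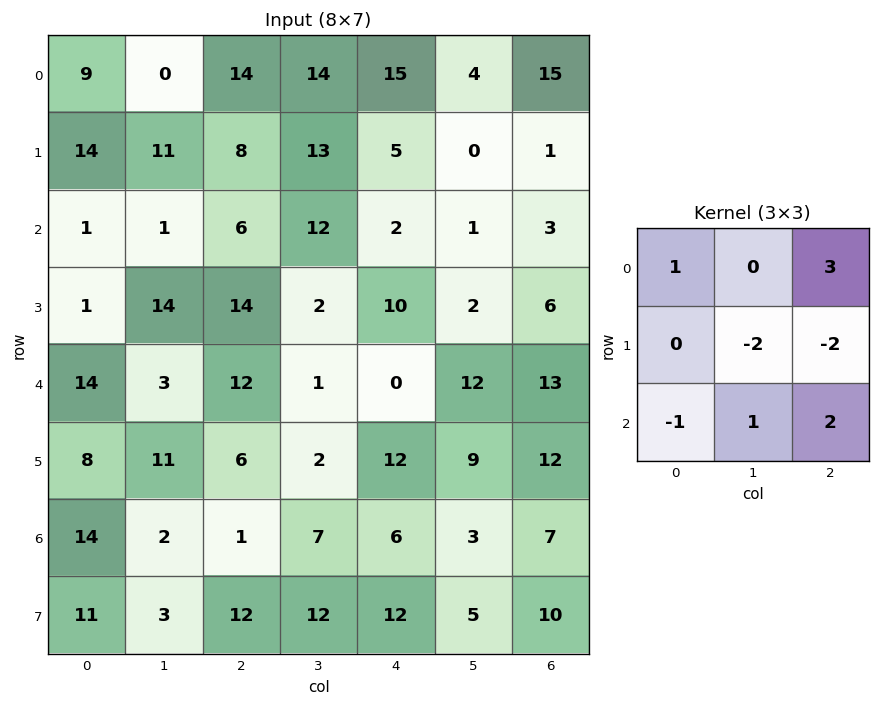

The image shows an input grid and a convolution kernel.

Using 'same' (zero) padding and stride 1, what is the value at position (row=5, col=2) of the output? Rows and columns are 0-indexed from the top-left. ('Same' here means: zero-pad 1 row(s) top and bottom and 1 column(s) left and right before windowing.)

The receptive field on the zero-padded input at this output position is [3 12 1 / 11 6 2 / 2 1 7]. Elementwise product with the kernel and sum: 3·1 + 1·3 + 6·-2 + 2·-2 + 2·-1 + 1·1 + 7·2.

3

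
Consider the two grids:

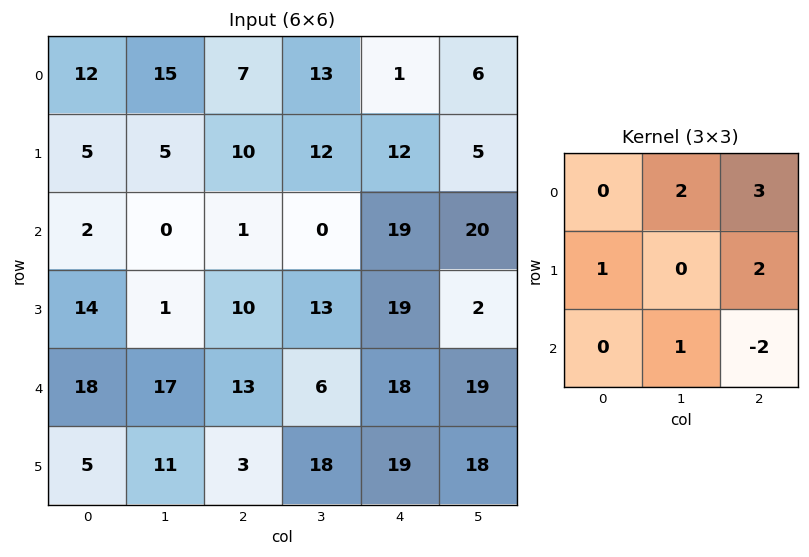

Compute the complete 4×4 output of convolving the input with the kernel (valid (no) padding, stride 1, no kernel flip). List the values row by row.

Output[0,0]: The receptive field on the input at this output position is [12 15 7 / 5 5 10 / 2 0 1]. Elementwise product with the kernel and sum: 15·2 + 7·3 + 5·1 + 10·2 + 0·1 + 1·-2.
Output[0,1]: The receptive field on the input at this output position is [15 7 13 / 5 10 12 / 0 1 0]. Elementwise product with the kernel and sum: 7·2 + 13·3 + 5·1 + 12·2 + 1·1 + 0·-2.

74 83 25 21
25 40 74 94
28 30 75 95
81 55 112 71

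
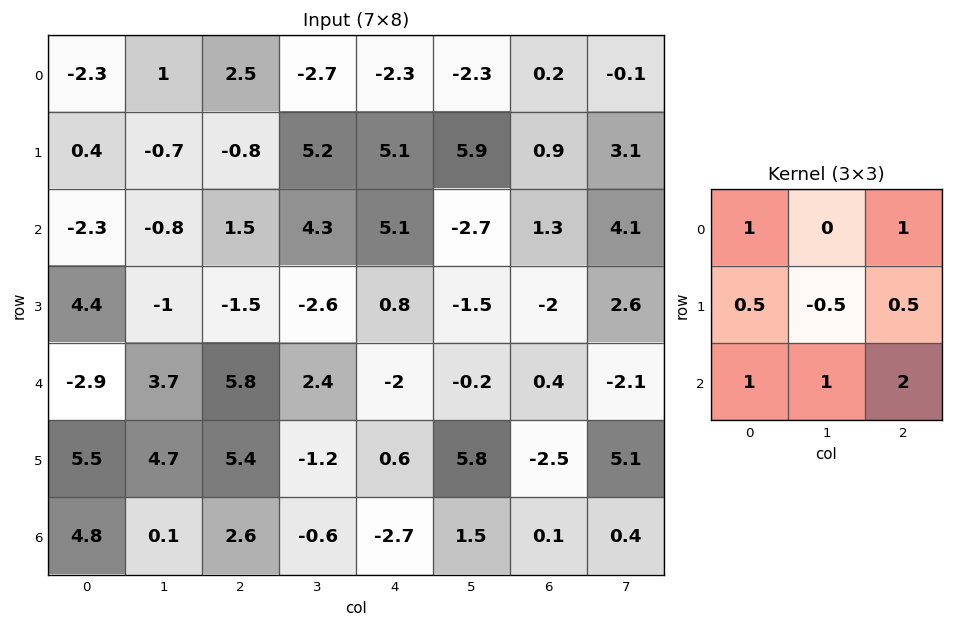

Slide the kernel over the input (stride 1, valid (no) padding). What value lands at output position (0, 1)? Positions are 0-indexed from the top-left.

The receptive field on the input at this output position is [1 2.5 -2.7 / -0.7 -0.8 5.2 / -0.8 1.5 4.3]. Elementwise product with the kernel and sum: 1·1 + -2.7·1 + -0.7·0.5 + -0.8·-0.5 + 5.2·0.5 + -0.8·1 + 1.5·1 + 4.3·2.

10.25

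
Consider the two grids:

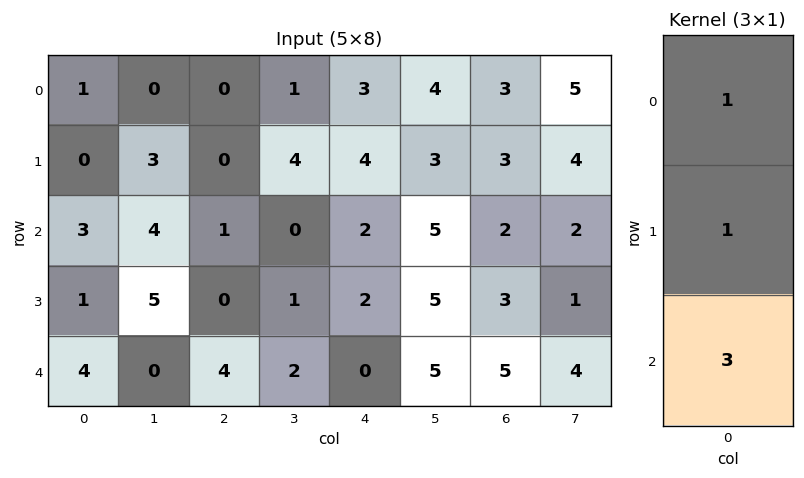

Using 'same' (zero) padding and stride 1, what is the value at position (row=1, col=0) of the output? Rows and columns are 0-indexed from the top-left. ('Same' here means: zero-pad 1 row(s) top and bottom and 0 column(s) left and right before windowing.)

The receptive field on the zero-padded input at this output position is [1 / 0 / 3]. Elementwise product with the kernel and sum: 1·1 + 0·1 + 3·3.

10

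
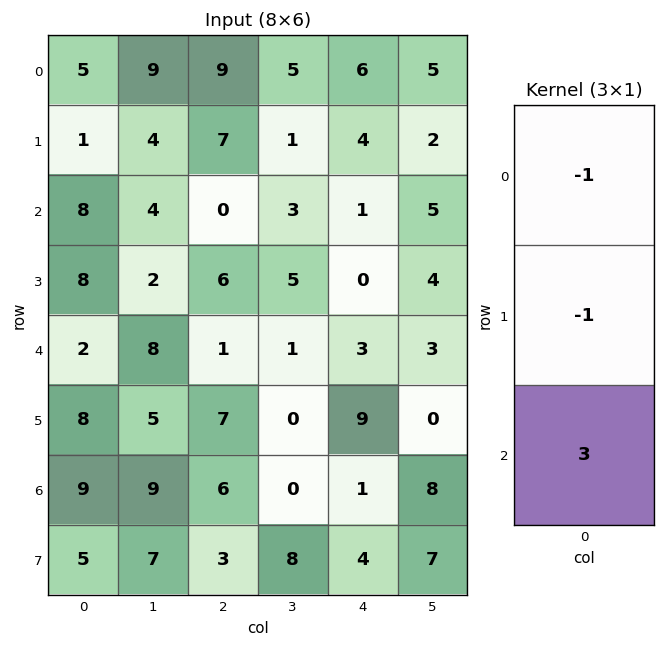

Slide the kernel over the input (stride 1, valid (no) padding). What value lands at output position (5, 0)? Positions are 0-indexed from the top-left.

The receptive field on the input at this output position is [8 / 9 / 5]. Elementwise product with the kernel and sum: 8·-1 + 9·-1 + 5·3.

-2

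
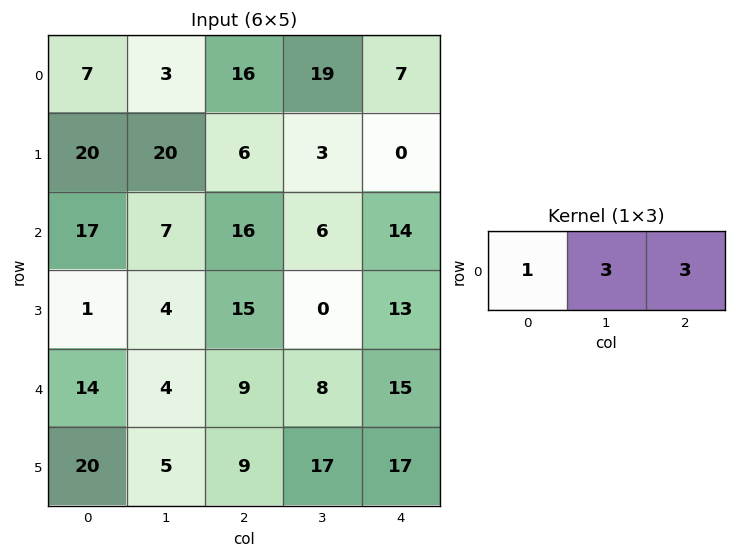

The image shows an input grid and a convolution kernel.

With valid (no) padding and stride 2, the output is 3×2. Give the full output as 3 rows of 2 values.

64 94
86 76
53 78

Output[0,0]: The receptive field on the input at this output position is [7 3 16]. Elementwise product with the kernel and sum: 7·1 + 3·3 + 16·3.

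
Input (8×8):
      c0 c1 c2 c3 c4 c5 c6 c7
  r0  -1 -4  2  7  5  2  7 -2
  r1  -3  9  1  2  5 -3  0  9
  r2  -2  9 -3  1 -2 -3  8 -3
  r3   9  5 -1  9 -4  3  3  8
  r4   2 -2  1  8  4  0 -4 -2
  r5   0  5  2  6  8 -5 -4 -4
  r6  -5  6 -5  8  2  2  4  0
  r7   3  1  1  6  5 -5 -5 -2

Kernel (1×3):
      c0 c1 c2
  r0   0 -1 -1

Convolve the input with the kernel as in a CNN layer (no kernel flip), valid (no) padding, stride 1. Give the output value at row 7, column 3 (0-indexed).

0

The receptive field on the input at this output position is [6 5 -5]. Elementwise product with the kernel and sum: 5·-1 + -5·-1.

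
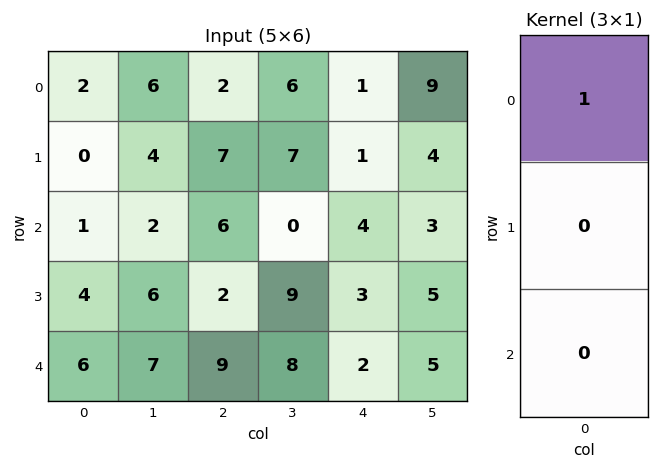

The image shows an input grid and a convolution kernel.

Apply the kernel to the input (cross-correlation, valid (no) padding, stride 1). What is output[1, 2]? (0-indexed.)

The receptive field on the input at this output position is [7 / 6 / 2]. Elementwise product with the kernel and sum: 7·1.

7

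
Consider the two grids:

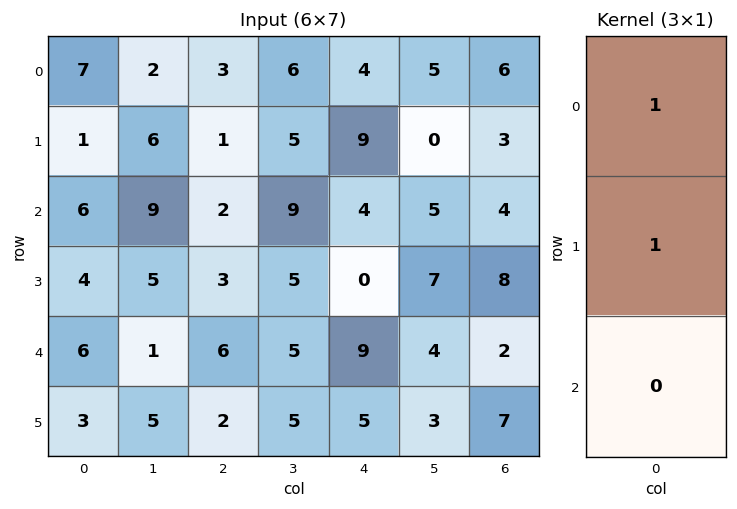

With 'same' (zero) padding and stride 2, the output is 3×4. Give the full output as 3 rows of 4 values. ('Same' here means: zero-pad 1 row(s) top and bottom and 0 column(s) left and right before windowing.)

Output[0,0]: The receptive field on the zero-padded input at this output position is [0 / 7 / 1]. Elementwise product with the kernel and sum: 0·1 + 7·1.
Output[0,1]: The receptive field on the zero-padded input at this output position is [0 / 3 / 1]. Elementwise product with the kernel and sum: 0·1 + 3·1.

7 3 4 6
7 3 13 7
10 9 9 10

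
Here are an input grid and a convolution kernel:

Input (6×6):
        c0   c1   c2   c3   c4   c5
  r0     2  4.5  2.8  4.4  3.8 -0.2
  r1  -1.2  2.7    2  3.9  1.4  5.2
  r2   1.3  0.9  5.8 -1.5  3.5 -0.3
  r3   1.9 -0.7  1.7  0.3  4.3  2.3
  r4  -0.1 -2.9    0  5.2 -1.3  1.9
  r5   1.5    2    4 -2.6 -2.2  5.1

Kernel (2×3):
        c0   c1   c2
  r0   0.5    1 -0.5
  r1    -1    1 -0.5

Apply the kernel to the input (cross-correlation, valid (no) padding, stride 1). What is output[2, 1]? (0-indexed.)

9.25

The receptive field on the input at this output position is [0.9 5.8 -1.5 / -0.7 1.7 0.3]. Elementwise product with the kernel and sum: 0.9·0.5 + 5.8·1 + -1.5·-0.5 + -0.7·-1 + 1.7·1 + 0.3·-0.5.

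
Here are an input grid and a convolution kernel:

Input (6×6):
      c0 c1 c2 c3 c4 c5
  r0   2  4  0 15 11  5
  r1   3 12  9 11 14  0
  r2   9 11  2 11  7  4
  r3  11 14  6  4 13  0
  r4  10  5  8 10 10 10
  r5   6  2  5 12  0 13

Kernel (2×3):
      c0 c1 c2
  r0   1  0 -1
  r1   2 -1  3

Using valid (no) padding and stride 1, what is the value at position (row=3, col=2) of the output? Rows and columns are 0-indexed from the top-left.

The receptive field on the input at this output position is [6 4 13 / 8 10 10]. Elementwise product with the kernel and sum: 6·1 + 13·-1 + 8·2 + 10·-1 + 10·3.

29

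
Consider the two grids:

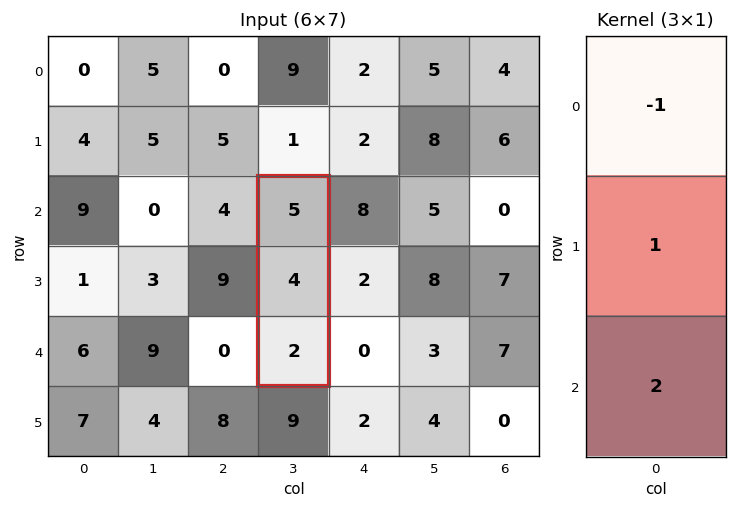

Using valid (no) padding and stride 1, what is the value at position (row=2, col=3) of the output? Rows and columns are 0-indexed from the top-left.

The receptive field on the input at this output position is [5 / 4 / 2]. Elementwise product with the kernel and sum: 5·-1 + 4·1 + 2·2.

3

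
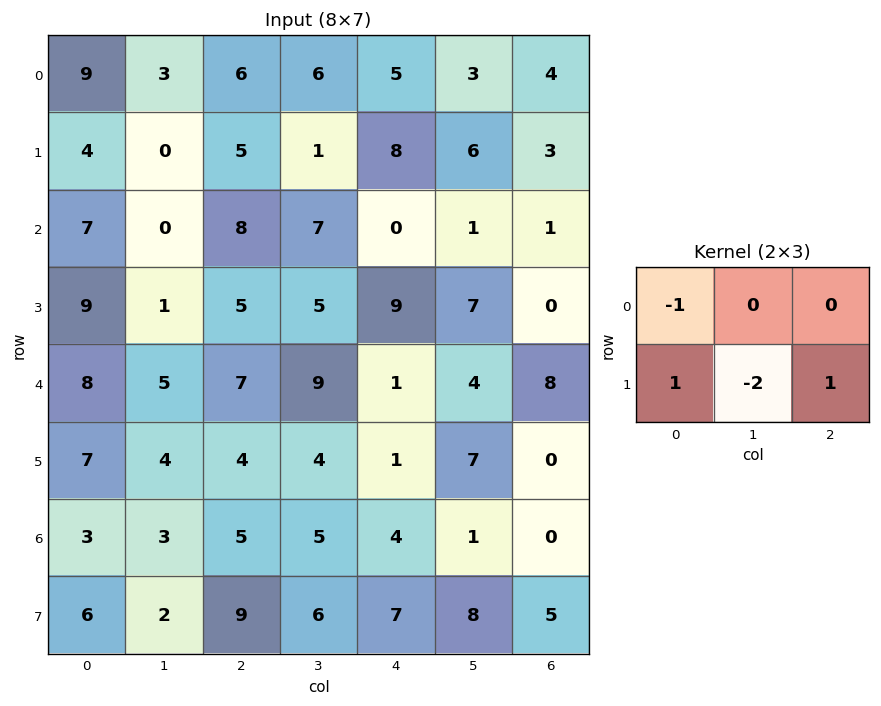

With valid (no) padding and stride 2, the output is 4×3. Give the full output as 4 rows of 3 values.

0 5 -6
5 -4 -5
-5 -10 -14
8 -1 -8

Output[0,0]: The receptive field on the input at this output position is [9 3 6 / 4 0 5]. Elementwise product with the kernel and sum: 9·-1 + 4·1 + 0·-2 + 5·1.
Output[0,1]: The receptive field on the input at this output position is [6 6 5 / 5 1 8]. Elementwise product with the kernel and sum: 6·-1 + 5·1 + 1·-2 + 8·1.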